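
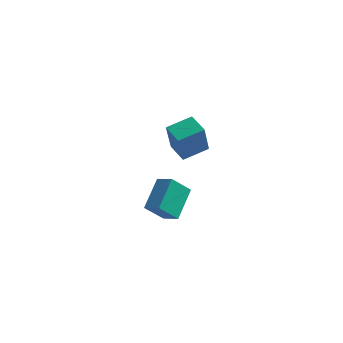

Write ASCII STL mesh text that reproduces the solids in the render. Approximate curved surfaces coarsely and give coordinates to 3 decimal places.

solid 
facet normal -0.766 0.590 0.255
outer loop
vertex -2.165 3.274 2.062
vertex -1.298 4.239 2.434
vertex -2.2 3.941 0.412
endloop
endfacet
facet normal -0.642 -0.715 -0.276
outer loop
vertex -1.342 3.281 0.126
vertex -2.165 3.274 2.062
vertex -2.2 3.941 0.412
endloop
endfacet
facet normal -0.766 0.590 0.255
outer loop
vertex -2.2 3.941 0.412
vertex -1.298 4.239 2.434
vertex -1.333 4.907 0.784
endloop
endfacet
facet normal -0.020 0.375 -0.927
outer loop
vertex -1.333 4.907 0.784
vertex -1.342 3.281 0.126
vertex -2.2 3.941 0.412
endloop
endfacet
facet normal 0.020 -0.375 0.927
outer loop
vertex -2.165 3.274 2.062
vertex -0.44 3.579 2.148
vertex -1.298 4.239 2.434
endloop
endfacet
facet normal -0.643 -0.715 -0.276
outer loop
vertex -1.307 2.613 1.776
vertex -2.165 3.274 2.062
vertex -1.342 3.281 0.126
endloop
endfacet
facet normal 0.020 -0.375 0.927
outer loop
vertex -1.307 2.613 1.776
vertex -0.44 3.579 2.148
vertex -2.165 3.274 2.062
endloop
endfacet
facet normal 0.642 0.715 0.276
outer loop
vertex -1.298 4.239 2.434
vertex -0.44 3.579 2.148
vertex -1.333 4.907 0.784
endloop
endfacet
facet normal -0.020 0.375 -0.927
outer loop
vertex -0.475 4.246 0.498
vertex -1.342 3.281 0.126
vertex -1.333 4.907 0.784
endloop
endfacet
facet normal 0.643 0.715 0.275
outer loop
vertex -1.333 4.907 0.784
vertex -0.44 3.579 2.148
vertex -0.475 4.246 0.498
endloop
endfacet
facet normal 0.766 -0.590 -0.255
outer loop
vertex -0.475 4.246 0.498
vertex -1.307 2.613 1.776
vertex -1.342 3.281 0.126
endloop
endfacet
facet normal 0.766 -0.590 -0.255
outer loop
vertex -0.44 3.579 2.148
vertex -1.307 2.613 1.776
vertex -0.475 4.246 0.498
endloop
endfacet
facet normal -0.482 -0.497 0.721
outer loop
vertex -0.156 -2.426 0.817
vertex -0.13 -1.043 1.787
vertex -0.927 -2.173 0.476
endloop
endfacet
facet normal -0.015 -0.819 -0.574
outer loop
vertex -0.31 -1.537 -0.447
vertex -0.156 -2.426 0.817
vertex -0.927 -2.173 0.476
endloop
endfacet
facet normal -0.483 -0.497 0.721
outer loop
vertex -0.927 -2.173 0.476
vertex -0.13 -1.043 1.787
vertex -0.901 -0.789 1.446
endloop
endfacet
facet normal -0.876 0.288 -0.387
outer loop
vertex -0.901 -0.789 1.446
vertex -0.31 -1.537 -0.447
vertex -0.927 -2.173 0.476
endloop
endfacet
facet normal 0.876 -0.288 0.387
outer loop
vertex -0.156 -2.426 0.817
vertex 0.487 -0.407 0.864
vertex -0.13 -1.043 1.787
endloop
endfacet
facet normal -0.016 -0.819 -0.574
outer loop
vertex 0.461 -1.791 -0.106
vertex -0.156 -2.426 0.817
vertex -0.31 -1.537 -0.447
endloop
endfacet
facet normal 0.876 -0.288 0.387
outer loop
vertex 0.461 -1.791 -0.106
vertex 0.487 -0.407 0.864
vertex -0.156 -2.426 0.817
endloop
endfacet
facet normal 0.016 0.818 0.574
outer loop
vertex -0.13 -1.043 1.787
vertex 0.487 -0.407 0.864
vertex -0.901 -0.789 1.446
endloop
endfacet
facet normal -0.876 0.288 -0.387
outer loop
vertex -0.284 -0.154 0.523
vertex -0.31 -1.537 -0.447
vertex -0.901 -0.789 1.446
endloop
endfacet
facet normal 0.015 0.819 0.574
outer loop
vertex -0.901 -0.789 1.446
vertex 0.487 -0.407 0.864
vertex -0.284 -0.154 0.523
endloop
endfacet
facet normal 0.483 0.497 -0.721
outer loop
vertex -0.284 -0.154 0.523
vertex 0.461 -1.791 -0.106
vertex -0.31 -1.537 -0.447
endloop
endfacet
facet normal 0.482 0.497 -0.722
outer loop
vertex 0.487 -0.407 0.864
vertex 0.461 -1.791 -0.106
vertex -0.284 -0.154 0.523
endloop
endfacet

endsolid


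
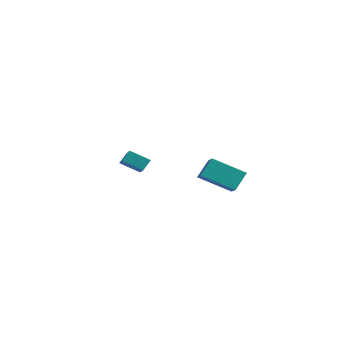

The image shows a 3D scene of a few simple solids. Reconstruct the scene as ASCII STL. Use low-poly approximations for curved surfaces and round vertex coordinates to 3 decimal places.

solid 
facet normal -0.735 0.521 -0.434
outer loop
vertex 2.575 2.188 -0.003
vertex 3.992 3.361 -0.993
vertex 2.57 1.333 -1.022
endloop
endfacet
facet normal -0.678 -0.561 0.474
outer loop
vertex 3.408 0.739 -0.527
vertex 2.575 2.188 -0.003
vertex 2.57 1.333 -1.022
endloop
endfacet
facet normal -0.735 0.521 -0.434
outer loop
vertex 2.57 1.333 -1.022
vertex 3.992 3.361 -0.993
vertex 3.988 2.506 -2.012
endloop
endfacet
facet normal -0.003 -0.643 -0.766
outer loop
vertex 3.988 2.506 -2.012
vertex 3.408 0.739 -0.527
vertex 2.57 1.333 -1.022
endloop
endfacet
facet normal 0.003 0.643 0.766
outer loop
vertex 2.575 2.188 -0.003
vertex 4.83 2.767 -0.498
vertex 3.992 3.361 -0.993
endloop
endfacet
facet normal -0.679 -0.561 0.474
outer loop
vertex 3.412 1.594 0.492
vertex 2.575 2.188 -0.003
vertex 3.408 0.739 -0.527
endloop
endfacet
facet normal 0.003 0.643 0.766
outer loop
vertex 3.412 1.594 0.492
vertex 4.83 2.767 -0.498
vertex 2.575 2.188 -0.003
endloop
endfacet
facet normal 0.678 0.562 -0.474
outer loop
vertex 3.992 3.361 -0.993
vertex 4.83 2.767 -0.498
vertex 3.988 2.506 -2.012
endloop
endfacet
facet normal -0.003 -0.643 -0.766
outer loop
vertex 4.825 1.912 -1.517
vertex 3.408 0.739 -0.527
vertex 3.988 2.506 -2.012
endloop
endfacet
facet normal 0.679 0.561 -0.474
outer loop
vertex 3.988 2.506 -2.012
vertex 4.83 2.767 -0.498
vertex 4.825 1.912 -1.517
endloop
endfacet
facet normal 0.735 -0.521 0.434
outer loop
vertex 4.825 1.912 -1.517
vertex 3.412 1.594 0.492
vertex 3.408 0.739 -0.527
endloop
endfacet
facet normal 0.735 -0.522 0.434
outer loop
vertex 4.83 2.767 -0.498
vertex 3.412 1.594 0.492
vertex 4.825 1.912 -1.517
endloop
endfacet
facet normal -0.714 0.564 -0.415
outer loop
vertex -4.26 2.632 -1.26
vertex -3.311 3.345 -1.924
vertex -4.308 2.102 -1.897
endloop
endfacet
facet normal -0.697 -0.524 0.489
outer loop
vertex -2.929 1.015 -1.096
vertex -4.26 2.632 -1.26
vertex -4.308 2.102 -1.897
endloop
endfacet
facet normal -0.714 0.564 -0.415
outer loop
vertex -4.308 2.102 -1.897
vertex -3.311 3.345 -1.924
vertex -3.359 2.815 -2.561
endloop
endfacet
facet normal -0.057 -0.638 -0.768
outer loop
vertex -3.359 2.815 -2.561
vertex -2.929 1.015 -1.096
vertex -4.308 2.102 -1.897
endloop
endfacet
facet normal 0.057 0.638 0.768
outer loop
vertex -4.26 2.632 -1.26
vertex -1.932 2.258 -1.123
vertex -3.311 3.345 -1.924
endloop
endfacet
facet normal -0.697 -0.524 0.489
outer loop
vertex -2.881 1.545 -0.459
vertex -4.26 2.632 -1.26
vertex -2.929 1.015 -1.096
endloop
endfacet
facet normal 0.057 0.638 0.768
outer loop
vertex -2.881 1.545 -0.459
vertex -1.932 2.258 -1.123
vertex -4.26 2.632 -1.26
endloop
endfacet
facet normal 0.697 0.524 -0.489
outer loop
vertex -3.311 3.345 -1.924
vertex -1.932 2.258 -1.123
vertex -3.359 2.815 -2.561
endloop
endfacet
facet normal -0.057 -0.638 -0.768
outer loop
vertex -1.98 1.728 -1.76
vertex -2.929 1.015 -1.096
vertex -3.359 2.815 -2.561
endloop
endfacet
facet normal 0.697 0.524 -0.489
outer loop
vertex -3.359 2.815 -2.561
vertex -1.932 2.258 -1.123
vertex -1.98 1.728 -1.76
endloop
endfacet
facet normal 0.714 -0.564 0.415
outer loop
vertex -1.98 1.728 -1.76
vertex -2.881 1.545 -0.459
vertex -2.929 1.015 -1.096
endloop
endfacet
facet normal 0.714 -0.564 0.415
outer loop
vertex -1.932 2.258 -1.123
vertex -2.881 1.545 -0.459
vertex -1.98 1.728 -1.76
endloop
endfacet

endsolid


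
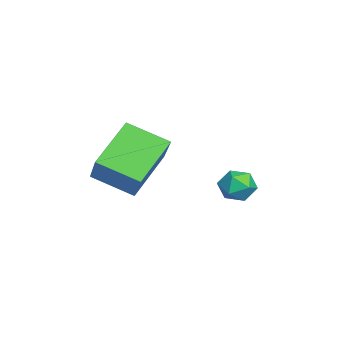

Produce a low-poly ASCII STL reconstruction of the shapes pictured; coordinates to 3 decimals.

solid 
facet normal -0.695 -0.148 -0.704
outer loop
vertex 1.779 -4.364 2.506
vertex 0.291 -3.369 3.766
vertex 2.198 -2.801 1.765
endloop
endfacet
facet normal 0.680 -0.455 -0.575
outer loop
vertex 3.469 -2.531 3.054
vertex 1.779 -4.364 2.506
vertex 2.198 -2.801 1.765
endloop
endfacet
facet normal -0.695 -0.147 -0.704
outer loop
vertex 2.198 -2.801 1.765
vertex 0.291 -3.369 3.766
vertex 0.709 -1.805 3.026
endloop
endfacet
facet normal 0.235 0.878 -0.416
outer loop
vertex 0.709 -1.805 3.026
vertex 3.469 -2.531 3.054
vertex 2.198 -2.801 1.765
endloop
endfacet
facet normal -0.235 -0.878 0.416
outer loop
vertex 1.779 -4.364 2.506
vertex 1.562 -3.099 5.055
vertex 0.291 -3.369 3.766
endloop
endfacet
facet normal 0.679 -0.454 -0.576
outer loop
vertex 3.051 -4.095 3.794
vertex 1.779 -4.364 2.506
vertex 3.469 -2.531 3.054
endloop
endfacet
facet normal -0.235 -0.878 0.416
outer loop
vertex 3.051 -4.095 3.794
vertex 1.562 -3.099 5.055
vertex 1.779 -4.364 2.506
endloop
endfacet
facet normal -0.680 0.454 0.576
outer loop
vertex 0.291 -3.369 3.766
vertex 1.562 -3.099 5.055
vertex 0.709 -1.805 3.026
endloop
endfacet
facet normal 0.235 0.878 -0.416
outer loop
vertex 1.981 -1.536 4.314
vertex 3.469 -2.531 3.054
vertex 0.709 -1.805 3.026
endloop
endfacet
facet normal -0.679 0.455 0.576
outer loop
vertex 0.709 -1.805 3.026
vertex 1.562 -3.099 5.055
vertex 1.981 -1.536 4.314
endloop
endfacet
facet normal 0.695 0.147 0.704
outer loop
vertex 1.981 -1.536 4.314
vertex 3.051 -4.095 3.794
vertex 3.469 -2.531 3.054
endloop
endfacet
facet normal 0.695 0.147 0.704
outer loop
vertex 1.562 -3.099 5.055
vertex 3.051 -4.095 3.794
vertex 1.981 -1.536 4.314
endloop
endfacet
facet normal -0.651 0.283 0.705
outer loop
vertex -2.282 1.163 0.6
vertex -2.015 0.571 1.084
vertex -1.669 1.303 1.11
endloop
endfacet
facet normal -0.448 0.840 0.308
outer loop
vertex -2.282 1.163 0.6
vertex -1.669 1.303 1.11
vertex -1.642 1.594 0.355
endloop
endfacet
facet normal -0.612 0.698 -0.371
outer loop
vertex -2.282 1.163 0.6
vertex -1.642 1.594 0.355
vertex -1.971 1.043 -0.138
endloop
endfacet
facet normal -0.917 0.053 -0.395
outer loop
vertex -2.282 1.163 0.6
vertex -1.971 1.043 -0.138
vertex -2.201 0.411 0.312
endloop
endfacet
facet normal -0.941 -0.204 0.269
outer loop
vertex -2.282 1.163 0.6
vertex -2.201 0.411 0.312
vertex -2.015 0.571 1.084
endloop
endfacet
facet normal 0.261 0.897 0.355
outer loop
vertex -1.642 1.594 0.355
vertex -1.669 1.303 1.11
vertex -0.979 1.269 0.688
endloop
endfacet
facet normal -0.067 -0.004 0.998
outer loop
vertex -1.669 1.303 1.11
vertex -2.015 0.571 1.084
vertex -1.209 0.637 1.138
endloop
endfacet
facet normal -0.535 -0.792 0.293
outer loop
vertex -2.015 0.571 1.084
vertex -2.201 0.411 0.312
vertex -1.538 0.086 0.645
endloop
endfacet
facet normal -0.497 -0.376 -0.782
outer loop
vertex -2.201 0.411 0.312
vertex -1.971 1.043 -0.138
vertex -1.511 0.377 -0.11
endloop
endfacet
facet normal -0.005 0.668 -0.744
outer loop
vertex -1.971 1.043 -0.138
vertex -1.642 1.594 0.355
vertex -1.165 1.109 -0.084
endloop
endfacet
facet normal 0.917 -0.053 0.395
outer loop
vertex -0.898 0.517 0.4
vertex -0.979 1.269 0.688
vertex -1.209 0.637 1.138
endloop
endfacet
facet normal 0.612 -0.698 0.371
outer loop
vertex -0.898 0.517 0.4
vertex -1.209 0.637 1.138
vertex -1.538 0.086 0.645
endloop
endfacet
facet normal 0.448 -0.840 -0.308
outer loop
vertex -0.898 0.517 0.4
vertex -1.538 0.086 0.645
vertex -1.511 0.377 -0.11
endloop
endfacet
facet normal 0.651 -0.283 -0.705
outer loop
vertex -0.898 0.517 0.4
vertex -1.511 0.377 -0.11
vertex -1.165 1.109 -0.084
endloop
endfacet
facet normal 0.941 0.204 -0.269
outer loop
vertex -0.898 0.517 0.4
vertex -1.165 1.109 -0.084
vertex -0.979 1.269 0.688
endloop
endfacet
facet normal 0.497 0.376 0.782
outer loop
vertex -1.209 0.637 1.138
vertex -0.979 1.269 0.688
vertex -1.669 1.303 1.11
endloop
endfacet
facet normal 0.005 -0.668 0.744
outer loop
vertex -1.538 0.086 0.645
vertex -1.209 0.637 1.138
vertex -2.015 0.571 1.084
endloop
endfacet
facet normal -0.261 -0.897 -0.355
outer loop
vertex -1.511 0.377 -0.11
vertex -1.538 0.086 0.645
vertex -2.201 0.411 0.312
endloop
endfacet
facet normal 0.067 0.004 -0.998
outer loop
vertex -1.165 1.109 -0.084
vertex -1.511 0.377 -0.11
vertex -1.971 1.043 -0.138
endloop
endfacet
facet normal 0.535 0.792 -0.293
outer loop
vertex -0.979 1.269 0.688
vertex -1.165 1.109 -0.084
vertex -1.642 1.594 0.355
endloop
endfacet

endsolid


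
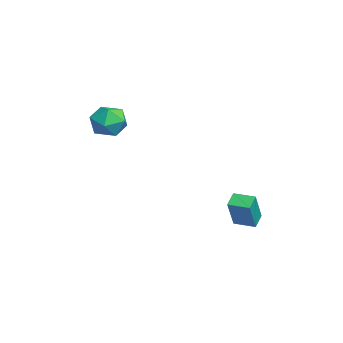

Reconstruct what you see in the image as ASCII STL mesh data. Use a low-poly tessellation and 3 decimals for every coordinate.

solid 
facet normal -0.197 0.150 0.969
outer loop
vertex -1.342 -2.472 3.819
vertex -1.649 -3.485 3.914
vertex -0.634 -3.22 4.079
endloop
endfacet
facet normal 0.333 0.575 0.747
outer loop
vertex -1.342 -2.472 3.819
vertex -0.634 -3.22 4.079
vertex -0.374 -2.463 3.381
endloop
endfacet
facet normal 0.086 0.974 0.209
outer loop
vertex -1.342 -2.472 3.819
vertex -0.374 -2.463 3.381
vertex -1.229 -2.26 2.785
endloop
endfacet
facet normal -0.597 0.796 0.098
outer loop
vertex -1.342 -2.472 3.819
vertex -1.229 -2.26 2.785
vertex -2.017 -2.891 3.114
endloop
endfacet
facet normal -0.771 0.287 0.568
outer loop
vertex -1.342 -2.472 3.819
vertex -2.017 -2.891 3.114
vertex -1.649 -3.485 3.914
endloop
endfacet
facet normal 0.855 0.161 0.493
outer loop
vertex -0.374 -2.463 3.381
vertex -0.634 -3.22 4.079
vertex -0.083 -3.469 3.206
endloop
endfacet
facet normal -0.001 -0.526 0.851
outer loop
vertex -0.634 -3.22 4.079
vertex -1.649 -3.485 3.914
vertex -0.871 -4.1 3.535
endloop
endfacet
facet normal -0.931 -0.304 0.202
outer loop
vertex -1.649 -3.485 3.914
vertex -2.017 -2.891 3.114
vertex -1.726 -3.897 2.939
endloop
endfacet
facet normal -0.648 0.519 -0.557
outer loop
vertex -2.017 -2.891 3.114
vertex -1.229 -2.26 2.785
vertex -1.466 -3.14 2.241
endloop
endfacet
facet normal 0.454 0.807 -0.377
outer loop
vertex -1.229 -2.26 2.785
vertex -0.374 -2.463 3.381
vertex -0.451 -2.875 2.406
endloop
endfacet
facet normal 0.597 -0.796 -0.098
outer loop
vertex -0.758 -3.888 2.501
vertex -0.083 -3.469 3.206
vertex -0.871 -4.1 3.535
endloop
endfacet
facet normal -0.086 -0.974 -0.209
outer loop
vertex -0.758 -3.888 2.501
vertex -0.871 -4.1 3.535
vertex -1.726 -3.897 2.939
endloop
endfacet
facet normal -0.333 -0.575 -0.747
outer loop
vertex -0.758 -3.888 2.501
vertex -1.726 -3.897 2.939
vertex -1.466 -3.14 2.241
endloop
endfacet
facet normal 0.197 -0.150 -0.969
outer loop
vertex -0.758 -3.888 2.501
vertex -1.466 -3.14 2.241
vertex -0.451 -2.875 2.406
endloop
endfacet
facet normal 0.771 -0.287 -0.568
outer loop
vertex -0.758 -3.888 2.501
vertex -0.451 -2.875 2.406
vertex -0.083 -3.469 3.206
endloop
endfacet
facet normal 0.648 -0.519 0.557
outer loop
vertex -0.871 -4.1 3.535
vertex -0.083 -3.469 3.206
vertex -0.634 -3.22 4.079
endloop
endfacet
facet normal -0.454 -0.807 0.377
outer loop
vertex -1.726 -3.897 2.939
vertex -0.871 -4.1 3.535
vertex -1.649 -3.485 3.914
endloop
endfacet
facet normal -0.855 -0.161 -0.493
outer loop
vertex -1.466 -3.14 2.241
vertex -1.726 -3.897 2.939
vertex -2.017 -2.891 3.114
endloop
endfacet
facet normal 0.001 0.526 -0.851
outer loop
vertex -0.451 -2.875 2.406
vertex -1.466 -3.14 2.241
vertex -1.229 -2.26 2.785
endloop
endfacet
facet normal 0.931 0.304 -0.202
outer loop
vertex -0.083 -3.469 3.206
vertex -0.451 -2.875 2.406
vertex -0.374 -2.463 3.381
endloop
endfacet
facet normal -0.455 0.229 -0.861
outer loop
vertex 0.815 2.946 -2.501
vertex 1.376 3.926 -2.536
vertex 1.458 2.562 -2.943
endloop
endfacet
facet normal -0.497 -0.867 0.031
outer loop
vertex 2.344 2.114 -1.264
vertex 0.815 2.946 -2.501
vertex 1.458 2.562 -2.943
endloop
endfacet
facet normal -0.454 0.230 -0.861
outer loop
vertex 1.458 2.562 -2.943
vertex 1.376 3.926 -2.536
vertex 2.02 3.541 -2.978
endloop
endfacet
facet normal 0.739 -0.442 -0.508
outer loop
vertex 2.02 3.541 -2.978
vertex 2.344 2.114 -1.264
vertex 1.458 2.562 -2.943
endloop
endfacet
facet normal -0.740 0.442 0.508
outer loop
vertex 0.815 2.946 -2.501
vertex 2.262 3.478 -0.857
vertex 1.376 3.926 -2.536
endloop
endfacet
facet normal -0.497 -0.867 0.031
outer loop
vertex 1.7 2.499 -0.822
vertex 0.815 2.946 -2.501
vertex 2.344 2.114 -1.264
endloop
endfacet
facet normal -0.739 0.443 0.508
outer loop
vertex 1.7 2.499 -0.822
vertex 2.262 3.478 -0.857
vertex 0.815 2.946 -2.501
endloop
endfacet
facet normal 0.497 0.867 -0.031
outer loop
vertex 1.376 3.926 -2.536
vertex 2.262 3.478 -0.857
vertex 2.02 3.541 -2.978
endloop
endfacet
facet normal 0.740 -0.442 -0.508
outer loop
vertex 2.905 3.094 -1.299
vertex 2.344 2.114 -1.264
vertex 2.02 3.541 -2.978
endloop
endfacet
facet normal 0.497 0.867 -0.031
outer loop
vertex 2.02 3.541 -2.978
vertex 2.262 3.478 -0.857
vertex 2.905 3.094 -1.299
endloop
endfacet
facet normal 0.454 -0.229 0.861
outer loop
vertex 2.905 3.094 -1.299
vertex 1.7 2.499 -0.822
vertex 2.344 2.114 -1.264
endloop
endfacet
facet normal 0.454 -0.230 0.861
outer loop
vertex 2.262 3.478 -0.857
vertex 1.7 2.499 -0.822
vertex 2.905 3.094 -1.299
endloop
endfacet

endsolid


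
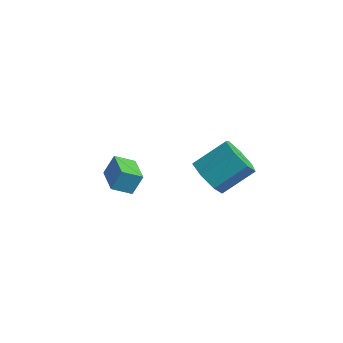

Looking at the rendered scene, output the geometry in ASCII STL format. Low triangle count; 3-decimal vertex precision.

solid 
facet normal -0.379 -0.737 -0.559
outer loop
vertex 2.084 1.663 1.696
vertex 1.235 2.209 1.551
vertex 2.087 2.197 0.99
endloop
endfacet
facet normal 0.925 -0.304 -0.226
outer loop
vertex 2.084 1.663 1.696
vertex 2.087 2.197 0.99
vertex 2.774 3.004 2.715
endloop
endfacet
facet normal 0.925 -0.304 -0.226
outer loop
vertex 2.774 3.004 2.715
vertex 2.087 2.197 0.99
vertex 2.777 3.538 2.009
endloop
endfacet
facet normal 0.379 0.737 0.559
outer loop
vertex 2.774 3.004 2.715
vertex 2.777 3.538 2.009
vertex 1.925 3.551 2.569
endloop
endfacet
facet normal -0.379 -0.737 -0.560
outer loop
vertex 2.087 2.197 0.99
vertex 1.235 2.209 1.551
vertex 1.449 2.74 0.707
endloop
endfacet
facet normal 0.580 0.283 -0.764
outer loop
vertex 2.087 2.197 0.99
vertex 1.449 2.74 0.707
vertex 2.777 3.538 2.009
endloop
endfacet
facet normal 0.580 0.282 -0.764
outer loop
vertex 2.777 3.538 2.009
vertex 1.449 2.74 0.707
vertex 2.138 4.082 1.725
endloop
endfacet
facet normal 0.379 0.737 0.559
outer loop
vertex 2.777 3.538 2.009
vertex 2.138 4.082 1.725
vertex 1.925 3.551 2.569
endloop
endfacet
facet normal -0.379 -0.737 -0.560
outer loop
vertex 1.449 2.74 0.707
vertex 1.235 2.209 1.551
vertex 0.65 2.884 1.059
endloop
endfacet
facet normal -0.202 0.656 -0.727
outer loop
vertex 1.449 2.74 0.707
vertex 0.65 2.884 1.059
vertex 2.138 4.082 1.725
endloop
endfacet
facet normal -0.203 0.656 -0.727
outer loop
vertex 2.138 4.082 1.725
vertex 0.65 2.884 1.059
vertex 1.339 4.225 2.077
endloop
endfacet
facet normal 0.378 0.737 0.559
outer loop
vertex 2.138 4.082 1.725
vertex 1.339 4.225 2.077
vertex 1.925 3.551 2.569
endloop
endfacet
facet normal -0.378 -0.737 -0.561
outer loop
vertex 0.65 2.884 1.059
vertex 1.235 2.209 1.551
vertex 0.291 2.519 1.781
endloop
endfacet
facet normal -0.832 0.536 -0.143
outer loop
vertex 0.65 2.884 1.059
vertex 0.291 2.519 1.781
vertex 1.339 4.225 2.077
endloop
endfacet
facet normal -0.832 0.536 -0.142
outer loop
vertex 1.339 4.225 2.077
vertex 0.291 2.519 1.781
vertex 0.981 3.861 2.8
endloop
endfacet
facet normal 0.379 0.738 0.559
outer loop
vertex 1.339 4.225 2.077
vertex 0.981 3.861 2.8
vertex 1.925 3.551 2.569
endloop
endfacet
facet normal -0.378 -0.737 -0.560
outer loop
vertex 0.291 2.519 1.781
vertex 1.235 2.209 1.551
vertex 0.644 1.921 2.33
endloop
endfacet
facet normal -0.835 0.012 0.550
outer loop
vertex 0.291 2.519 1.781
vertex 0.644 1.921 2.33
vertex 0.981 3.861 2.8
endloop
endfacet
facet normal -0.836 0.012 0.549
outer loop
vertex 0.981 3.861 2.8
vertex 0.644 1.921 2.33
vertex 1.333 3.263 3.349
endloop
endfacet
facet normal 0.379 0.737 0.560
outer loop
vertex 0.981 3.861 2.8
vertex 1.333 3.263 3.349
vertex 1.925 3.551 2.569
endloop
endfacet
facet normal -0.378 -0.738 -0.560
outer loop
vertex 0.644 1.921 2.33
vertex 1.235 2.209 1.551
vertex 1.442 1.54 2.293
endloop
endfacet
facet normal -0.210 -0.521 0.828
outer loop
vertex 0.644 1.921 2.33
vertex 1.442 1.54 2.293
vertex 1.333 3.263 3.349
endloop
endfacet
facet normal -0.209 -0.521 0.828
outer loop
vertex 1.333 3.263 3.349
vertex 1.442 1.54 2.293
vertex 2.131 2.882 3.311
endloop
endfacet
facet normal 0.379 0.737 0.560
outer loop
vertex 1.333 3.263 3.349
vertex 2.131 2.882 3.311
vertex 1.925 3.551 2.569
endloop
endfacet
facet normal -0.379 -0.737 -0.559
outer loop
vertex 1.442 1.54 2.293
vertex 1.235 2.209 1.551
vertex 2.084 1.663 1.696
endloop
endfacet
facet normal 0.575 -0.661 0.482
outer loop
vertex 1.442 1.54 2.293
vertex 2.084 1.663 1.696
vertex 2.131 2.882 3.311
endloop
endfacet
facet normal 0.573 -0.662 0.483
outer loop
vertex 2.131 2.882 3.311
vertex 2.084 1.663 1.696
vertex 2.774 3.004 2.715
endloop
endfacet
facet normal 0.379 0.737 0.560
outer loop
vertex 2.131 2.882 3.311
vertex 2.774 3.004 2.715
vertex 1.925 3.551 2.569
endloop
endfacet
facet normal -0.826 0.549 -0.129
outer loop
vertex -4.306 2.265 -0.321
vertex -3.725 3.018 -0.833
vertex -4.495 1.753 -1.288
endloop
endfacet
facet normal -0.538 -0.697 0.474
outer loop
vertex -3.215 0.902 -1.087
vertex -4.306 2.265 -0.321
vertex -4.495 1.753 -1.288
endloop
endfacet
facet normal -0.825 0.549 -0.130
outer loop
vertex -4.495 1.753 -1.288
vertex -3.725 3.018 -0.833
vertex -3.913 2.506 -1.8
endloop
endfacet
facet normal -0.170 -0.461 -0.871
outer loop
vertex -3.913 2.506 -1.8
vertex -3.215 0.902 -1.087
vertex -4.495 1.753 -1.288
endloop
endfacet
facet normal 0.170 0.461 0.871
outer loop
vertex -4.306 2.265 -0.321
vertex -2.445 2.167 -0.632
vertex -3.725 3.018 -0.833
endloop
endfacet
facet normal -0.538 -0.697 0.474
outer loop
vertex -3.027 1.414 -0.12
vertex -4.306 2.265 -0.321
vertex -3.215 0.902 -1.087
endloop
endfacet
facet normal 0.170 0.461 0.871
outer loop
vertex -3.027 1.414 -0.12
vertex -2.445 2.167 -0.632
vertex -4.306 2.265 -0.321
endloop
endfacet
facet normal 0.538 0.697 -0.474
outer loop
vertex -3.725 3.018 -0.833
vertex -2.445 2.167 -0.632
vertex -3.913 2.506 -1.8
endloop
endfacet
facet normal -0.170 -0.461 -0.871
outer loop
vertex -2.634 1.655 -1.599
vertex -3.215 0.902 -1.087
vertex -3.913 2.506 -1.8
endloop
endfacet
facet normal 0.538 0.697 -0.474
outer loop
vertex -3.913 2.506 -1.8
vertex -2.445 2.167 -0.632
vertex -2.634 1.655 -1.599
endloop
endfacet
facet normal 0.826 -0.549 0.130
outer loop
vertex -2.634 1.655 -1.599
vertex -3.027 1.414 -0.12
vertex -3.215 0.902 -1.087
endloop
endfacet
facet normal 0.825 -0.550 0.130
outer loop
vertex -2.445 2.167 -0.632
vertex -3.027 1.414 -0.12
vertex -2.634 1.655 -1.599
endloop
endfacet

endsolid


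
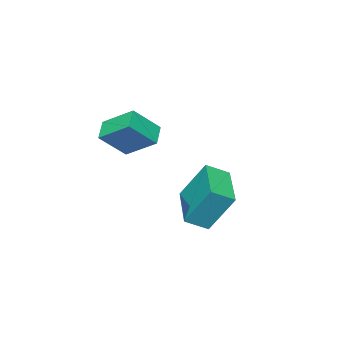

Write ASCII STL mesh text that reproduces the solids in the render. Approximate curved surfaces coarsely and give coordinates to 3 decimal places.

solid 
facet normal -0.688 0.555 -0.467
outer loop
vertex -0.268 2.969 -2.282
vertex 1.176 4.334 -2.786
vertex 0.056 2.042 -3.861
endloop
endfacet
facet normal -0.705 -0.665 0.246
outer loop
vertex 0.744 1.486 -3.394
vertex -0.268 2.969 -2.282
vertex 0.056 2.042 -3.861
endloop
endfacet
facet normal -0.688 0.555 -0.467
outer loop
vertex 0.056 2.042 -3.861
vertex 1.176 4.334 -2.786
vertex 1.5 3.407 -4.366
endloop
endfacet
facet normal 0.174 -0.498 -0.849
outer loop
vertex 1.5 3.407 -4.366
vertex 0.744 1.486 -3.394
vertex 0.056 2.042 -3.861
endloop
endfacet
facet normal -0.174 0.498 0.850
outer loop
vertex -0.268 2.969 -2.282
vertex 1.864 3.778 -2.319
vertex 1.176 4.334 -2.786
endloop
endfacet
facet normal -0.705 -0.665 0.246
outer loop
vertex 0.42 2.413 -1.814
vertex -0.268 2.969 -2.282
vertex 0.744 1.486 -3.394
endloop
endfacet
facet normal -0.175 0.499 0.849
outer loop
vertex 0.42 2.413 -1.814
vertex 1.864 3.778 -2.319
vertex -0.268 2.969 -2.282
endloop
endfacet
facet normal 0.705 0.665 -0.246
outer loop
vertex 1.176 4.334 -2.786
vertex 1.864 3.778 -2.319
vertex 1.5 3.407 -4.366
endloop
endfacet
facet normal 0.175 -0.498 -0.849
outer loop
vertex 2.188 2.851 -3.898
vertex 0.744 1.486 -3.394
vertex 1.5 3.407 -4.366
endloop
endfacet
facet normal 0.705 0.665 -0.246
outer loop
vertex 1.5 3.407 -4.366
vertex 1.864 3.778 -2.319
vertex 2.188 2.851 -3.898
endloop
endfacet
facet normal 0.688 -0.555 0.467
outer loop
vertex 2.188 2.851 -3.898
vertex 0.42 2.413 -1.814
vertex 0.744 1.486 -3.394
endloop
endfacet
facet normal 0.688 -0.555 0.467
outer loop
vertex 1.864 3.778 -2.319
vertex 0.42 2.413 -1.814
vertex 2.188 2.851 -3.898
endloop
endfacet
facet normal -0.654 0.326 -0.683
outer loop
vertex 2.667 0.791 -0.223
vertex 2.472 2.025 0.553
vertex 3.352 1.191 -0.688
endloop
endfacet
facet normal 0.132 -0.839 -0.527
outer loop
vertex 4.268 0.735 0.267
vertex 2.667 0.791 -0.223
vertex 3.352 1.191 -0.688
endloop
endfacet
facet normal -0.654 0.325 -0.683
outer loop
vertex 3.352 1.191 -0.688
vertex 2.472 2.025 0.553
vertex 3.157 2.425 0.087
endloop
endfacet
facet normal 0.744 0.435 -0.506
outer loop
vertex 3.157 2.425 0.087
vertex 4.268 0.735 0.267
vertex 3.352 1.191 -0.688
endloop
endfacet
facet normal -0.744 -0.436 0.506
outer loop
vertex 2.667 0.791 -0.223
vertex 3.388 1.569 1.508
vertex 2.472 2.025 0.553
endloop
endfacet
facet normal 0.132 -0.840 -0.527
outer loop
vertex 3.583 0.335 0.733
vertex 2.667 0.791 -0.223
vertex 4.268 0.735 0.267
endloop
endfacet
facet normal -0.745 -0.435 0.506
outer loop
vertex 3.583 0.335 0.733
vertex 3.388 1.569 1.508
vertex 2.667 0.791 -0.223
endloop
endfacet
facet normal -0.132 0.840 0.527
outer loop
vertex 2.472 2.025 0.553
vertex 3.388 1.569 1.508
vertex 3.157 2.425 0.087
endloop
endfacet
facet normal 0.745 0.436 -0.506
outer loop
vertex 4.073 1.969 1.043
vertex 4.268 0.735 0.267
vertex 3.157 2.425 0.087
endloop
endfacet
facet normal -0.132 0.839 0.527
outer loop
vertex 3.157 2.425 0.087
vertex 3.388 1.569 1.508
vertex 4.073 1.969 1.043
endloop
endfacet
facet normal 0.654 -0.326 0.682
outer loop
vertex 4.073 1.969 1.043
vertex 3.583 0.335 0.733
vertex 4.268 0.735 0.267
endloop
endfacet
facet normal 0.654 -0.326 0.683
outer loop
vertex 3.388 1.569 1.508
vertex 3.583 0.335 0.733
vertex 4.073 1.969 1.043
endloop
endfacet

endsolid


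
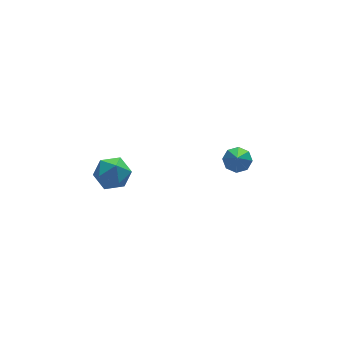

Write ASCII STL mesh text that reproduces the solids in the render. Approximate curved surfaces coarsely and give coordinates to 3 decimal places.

solid 
facet normal -0.527 0.836 0.154
outer loop
vertex -2.084 0.763 -3.311
vertex -2.888 0.273 -3.404
vertex -2.488 0.368 -2.552
endloop
endfacet
facet normal 0.098 0.860 0.500
outer loop
vertex -2.084 0.763 -3.311
vertex -2.488 0.368 -2.552
vertex -1.549 0.326 -2.664
endloop
endfacet
facet normal 0.619 0.785 0.019
outer loop
vertex -2.084 0.763 -3.311
vertex -1.549 0.326 -2.664
vertex -1.369 0.206 -3.585
endloop
endfacet
facet normal 0.317 0.714 -0.624
outer loop
vertex -2.084 0.763 -3.311
vertex -1.369 0.206 -3.585
vertex -2.197 0.173 -4.043
endloop
endfacet
facet normal -0.392 0.745 -0.540
outer loop
vertex -2.084 0.763 -3.311
vertex -2.197 0.173 -4.043
vertex -2.888 0.273 -3.404
endloop
endfacet
facet normal 0.126 0.303 0.945
outer loop
vertex -1.549 0.326 -2.664
vertex -2.488 0.368 -2.552
vertex -2.023 -0.433 -2.357
endloop
endfacet
facet normal -0.884 0.263 0.386
outer loop
vertex -2.488 0.368 -2.552
vertex -2.888 0.273 -3.404
vertex -2.851 -0.466 -2.815
endloop
endfacet
facet normal -0.665 0.117 -0.738
outer loop
vertex -2.888 0.273 -3.404
vertex -2.197 0.173 -4.043
vertex -2.671 -0.586 -3.736
endloop
endfacet
facet normal 0.481 0.066 -0.874
outer loop
vertex -2.197 0.173 -4.043
vertex -1.369 0.206 -3.585
vertex -1.732 -0.628 -3.848
endloop
endfacet
facet normal 0.969 0.181 0.166
outer loop
vertex -1.369 0.206 -3.585
vertex -1.549 0.326 -2.664
vertex -1.332 -0.533 -2.996
endloop
endfacet
facet normal -0.317 -0.714 0.624
outer loop
vertex -2.136 -1.023 -3.089
vertex -2.023 -0.433 -2.357
vertex -2.851 -0.466 -2.815
endloop
endfacet
facet normal -0.619 -0.785 -0.019
outer loop
vertex -2.136 -1.023 -3.089
vertex -2.851 -0.466 -2.815
vertex -2.671 -0.586 -3.736
endloop
endfacet
facet normal -0.098 -0.860 -0.500
outer loop
vertex -2.136 -1.023 -3.089
vertex -2.671 -0.586 -3.736
vertex -1.732 -0.628 -3.848
endloop
endfacet
facet normal 0.527 -0.836 -0.154
outer loop
vertex -2.136 -1.023 -3.089
vertex -1.732 -0.628 -3.848
vertex -1.332 -0.533 -2.996
endloop
endfacet
facet normal 0.392 -0.745 0.540
outer loop
vertex -2.136 -1.023 -3.089
vertex -1.332 -0.533 -2.996
vertex -2.023 -0.433 -2.357
endloop
endfacet
facet normal -0.481 -0.066 0.874
outer loop
vertex -2.851 -0.466 -2.815
vertex -2.023 -0.433 -2.357
vertex -2.488 0.368 -2.552
endloop
endfacet
facet normal -0.969 -0.181 -0.166
outer loop
vertex -2.671 -0.586 -3.736
vertex -2.851 -0.466 -2.815
vertex -2.888 0.273 -3.404
endloop
endfacet
facet normal -0.126 -0.303 -0.945
outer loop
vertex -1.732 -0.628 -3.848
vertex -2.671 -0.586 -3.736
vertex -2.197 0.173 -4.043
endloop
endfacet
facet normal 0.884 -0.263 -0.386
outer loop
vertex -1.332 -0.533 -2.996
vertex -1.732 -0.628 -3.848
vertex -1.369 0.206 -3.585
endloop
endfacet
facet normal 0.665 -0.117 0.738
outer loop
vertex -2.023 -0.433 -2.357
vertex -1.332 -0.533 -2.996
vertex -1.549 0.326 -2.664
endloop
endfacet
facet normal 0.281 0.600 -0.749
outer loop
vertex 4.712 0.155 -4.448
vertex 4.095 0.051 -4.763
vertex 4.343 0.513 -4.3
endloop
endfacet
facet normal 0.559 0.249 0.791
outer loop
vertex 4.712 0.155 -4.448
vertex 4.343 0.513 -4.3
vertex 3.485 -1.251 -3.137
endloop
endfacet
facet normal 0.280 0.600 -0.749
outer loop
vertex 4.343 0.513 -4.3
vertex 4.095 0.051 -4.763
vertex 3.828 0.601 -4.422
endloop
endfacet
facet normal -0.093 0.579 0.810
outer loop
vertex 4.343 0.513 -4.3
vertex 3.828 0.601 -4.422
vertex 3.485 -1.251 -3.137
endloop
endfacet
facet normal 0.280 0.600 -0.749
outer loop
vertex 3.828 0.601 -4.422
vertex 4.095 0.051 -4.763
vertex 3.47 0.366 -4.744
endloop
endfacet
facet normal -0.741 0.470 0.480
outer loop
vertex 3.828 0.601 -4.422
vertex 3.47 0.366 -4.744
vertex 3.485 -1.251 -3.137
endloop
endfacet
facet normal 0.280 0.601 -0.749
outer loop
vertex 3.47 0.366 -4.744
vertex 4.095 0.051 -4.763
vertex 3.478 -0.053 -5.077
endloop
endfacet
facet normal -1.000 -0.015 -0.005
outer loop
vertex 3.47 0.366 -4.744
vertex 3.478 -0.053 -5.077
vertex 3.485 -1.251 -3.137
endloop
endfacet
facet normal 0.280 0.599 -0.750
outer loop
vertex 3.478 -0.053 -5.077
vertex 4.095 0.051 -4.763
vertex 3.847 -0.412 -5.226
endloop
endfacet
facet normal -0.721 -0.591 -0.362
outer loop
vertex 3.478 -0.053 -5.077
vertex 3.847 -0.412 -5.226
vertex 3.485 -1.251 -3.137
endloop
endfacet
facet normal 0.281 0.599 -0.750
outer loop
vertex 3.847 -0.412 -5.226
vertex 4.095 0.051 -4.763
vertex 4.361 -0.5 -5.104
endloop
endfacet
facet normal -0.067 -0.922 -0.382
outer loop
vertex 3.847 -0.412 -5.226
vertex 4.361 -0.5 -5.104
vertex 3.485 -1.251 -3.137
endloop
endfacet
facet normal 0.282 0.600 -0.749
outer loop
vertex 4.361 -0.5 -5.104
vertex 4.095 0.051 -4.763
vertex 4.719 -0.265 -4.781
endloop
endfacet
facet normal 0.580 -0.813 -0.052
outer loop
vertex 4.361 -0.5 -5.104
vertex 4.719 -0.265 -4.781
vertex 3.485 -1.251 -3.137
endloop
endfacet
facet normal 0.282 0.599 -0.750
outer loop
vertex 4.719 -0.265 -4.781
vertex 4.095 0.051 -4.763
vertex 4.712 0.155 -4.448
endloop
endfacet
facet normal 0.839 -0.329 0.433
outer loop
vertex 4.719 -0.265 -4.781
vertex 4.712 0.155 -4.448
vertex 3.485 -1.251 -3.137
endloop
endfacet

endsolid


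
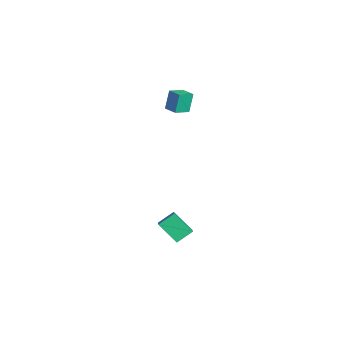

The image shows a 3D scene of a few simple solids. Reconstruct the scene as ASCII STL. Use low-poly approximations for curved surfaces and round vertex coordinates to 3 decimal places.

solid 
facet normal -0.903 -0.418 -0.096
outer loop
vertex -1.085 2.068 4.706
vertex -1.477 2.988 4.388
vertex -0.805 1.751 3.445
endloop
endfacet
facet normal 0.374 -0.876 0.303
outer loop
vertex 0.017 2.132 3.532
vertex -1.085 2.068 4.706
vertex -0.805 1.751 3.445
endloop
endfacet
facet normal -0.904 -0.418 -0.096
outer loop
vertex -0.805 1.751 3.445
vertex -1.477 2.988 4.388
vertex -1.197 2.672 3.127
endloop
endfacet
facet normal 0.211 -0.238 -0.948
outer loop
vertex -1.197 2.672 3.127
vertex 0.017 2.132 3.532
vertex -0.805 1.751 3.445
endloop
endfacet
facet normal -0.211 0.238 0.948
outer loop
vertex -1.085 2.068 4.706
vertex -0.655 3.369 4.475
vertex -1.477 2.988 4.388
endloop
endfacet
facet normal 0.373 -0.877 0.303
outer loop
vertex -0.263 2.448 4.793
vertex -1.085 2.068 4.706
vertex 0.017 2.132 3.532
endloop
endfacet
facet normal -0.210 0.238 0.948
outer loop
vertex -0.263 2.448 4.793
vertex -0.655 3.369 4.475
vertex -1.085 2.068 4.706
endloop
endfacet
facet normal -0.374 0.877 -0.303
outer loop
vertex -1.477 2.988 4.388
vertex -0.655 3.369 4.475
vertex -1.197 2.672 3.127
endloop
endfacet
facet normal 0.210 -0.238 -0.948
outer loop
vertex -0.375 3.052 3.214
vertex 0.017 2.132 3.532
vertex -1.197 2.672 3.127
endloop
endfacet
facet normal -0.373 0.877 -0.303
outer loop
vertex -1.197 2.672 3.127
vertex -0.655 3.369 4.475
vertex -0.375 3.052 3.214
endloop
endfacet
facet normal 0.903 0.418 0.096
outer loop
vertex -0.375 3.052 3.214
vertex -0.263 2.448 4.793
vertex 0.017 2.132 3.532
endloop
endfacet
facet normal 0.904 0.418 0.096
outer loop
vertex -0.655 3.369 4.475
vertex -0.263 2.448 4.793
vertex -0.375 3.052 3.214
endloop
endfacet
facet normal -0.516 -0.534 0.669
outer loop
vertex 3.923 0.204 -2.987
vertex 3.738 1.172 -2.357
vertex 2.896 0.414 -3.611
endloop
endfacet
facet normal 0.158 -0.828 -0.538
outer loop
vertex 3.722 1.268 -4.683
vertex 3.923 0.204 -2.987
vertex 2.896 0.414 -3.611
endloop
endfacet
facet normal -0.516 -0.534 0.669
outer loop
vertex 2.896 0.414 -3.611
vertex 3.738 1.172 -2.357
vertex 2.711 1.383 -2.981
endloop
endfacet
facet normal -0.842 0.172 -0.512
outer loop
vertex 2.711 1.383 -2.981
vertex 3.722 1.268 -4.683
vertex 2.896 0.414 -3.611
endloop
endfacet
facet normal 0.842 -0.172 0.512
outer loop
vertex 3.923 0.204 -2.987
vertex 4.564 2.026 -3.429
vertex 3.738 1.172 -2.357
endloop
endfacet
facet normal 0.157 -0.828 -0.538
outer loop
vertex 4.749 1.057 -4.059
vertex 3.923 0.204 -2.987
vertex 3.722 1.268 -4.683
endloop
endfacet
facet normal 0.842 -0.172 0.512
outer loop
vertex 4.749 1.057 -4.059
vertex 4.564 2.026 -3.429
vertex 3.923 0.204 -2.987
endloop
endfacet
facet normal -0.157 0.828 0.538
outer loop
vertex 3.738 1.172 -2.357
vertex 4.564 2.026 -3.429
vertex 2.711 1.383 -2.981
endloop
endfacet
facet normal -0.842 0.172 -0.512
outer loop
vertex 3.537 2.236 -4.053
vertex 3.722 1.268 -4.683
vertex 2.711 1.383 -2.981
endloop
endfacet
facet normal -0.157 0.828 0.538
outer loop
vertex 2.711 1.383 -2.981
vertex 4.564 2.026 -3.429
vertex 3.537 2.236 -4.053
endloop
endfacet
facet normal 0.516 0.534 -0.669
outer loop
vertex 3.537 2.236 -4.053
vertex 4.749 1.057 -4.059
vertex 3.722 1.268 -4.683
endloop
endfacet
facet normal 0.516 0.534 -0.670
outer loop
vertex 4.564 2.026 -3.429
vertex 4.749 1.057 -4.059
vertex 3.537 2.236 -4.053
endloop
endfacet

endsolid


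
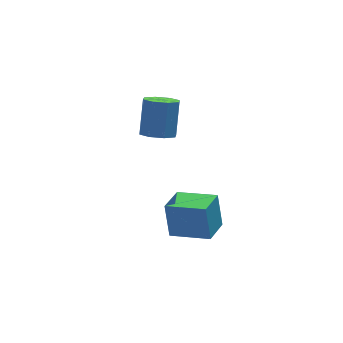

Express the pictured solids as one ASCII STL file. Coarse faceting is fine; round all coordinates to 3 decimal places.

solid 
facet normal -0.284 -0.506 -0.814
outer loop
vertex 3.36 1.128 0.092
vertex 2.805 1.684 -0.06
vertex 3.572 1.58 -0.263
endloop
endfacet
facet normal 0.894 -0.447 -0.035
outer loop
vertex 3.36 1.128 0.092
vertex 3.572 1.58 -0.263
vertex 3.85 2.0 1.492
endloop
endfacet
facet normal 0.894 -0.447 -0.035
outer loop
vertex 3.85 2.0 1.492
vertex 3.572 1.58 -0.263
vertex 4.062 2.452 1.136
endloop
endfacet
facet normal 0.285 0.507 0.813
outer loop
vertex 3.85 2.0 1.492
vertex 4.062 2.452 1.136
vertex 3.295 2.556 1.34
endloop
endfacet
facet normal -0.284 -0.507 -0.814
outer loop
vertex 3.572 1.58 -0.263
vertex 2.805 1.684 -0.06
vertex 3.334 2.092 -0.499
endloop
endfacet
facet normal 0.876 0.206 -0.436
outer loop
vertex 3.572 1.58 -0.263
vertex 3.334 2.092 -0.499
vertex 4.062 2.452 1.136
endloop
endfacet
facet normal 0.876 0.206 -0.436
outer loop
vertex 4.062 2.452 1.136
vertex 3.334 2.092 -0.499
vertex 3.824 2.964 0.9
endloop
endfacet
facet normal 0.285 0.507 0.813
outer loop
vertex 4.062 2.452 1.136
vertex 3.824 2.964 0.9
vertex 3.295 2.556 1.34
endloop
endfacet
facet normal -0.285 -0.506 -0.814
outer loop
vertex 3.334 2.092 -0.499
vertex 2.805 1.684 -0.06
vertex 2.787 2.366 -0.478
endloop
endfacet
facet normal 0.347 0.737 -0.581
outer loop
vertex 3.334 2.092 -0.499
vertex 2.787 2.366 -0.478
vertex 3.824 2.964 0.9
endloop
endfacet
facet normal 0.347 0.737 -0.581
outer loop
vertex 3.824 2.964 0.9
vertex 2.787 2.366 -0.478
vertex 3.277 3.238 0.921
endloop
endfacet
facet normal 0.285 0.507 0.813
outer loop
vertex 3.824 2.964 0.9
vertex 3.277 3.238 0.921
vertex 3.295 2.556 1.34
endloop
endfacet
facet normal -0.284 -0.506 -0.814
outer loop
vertex 2.787 2.366 -0.478
vertex 2.805 1.684 -0.06
vertex 2.25 2.24 -0.212
endloop
endfacet
facet normal -0.388 0.837 -0.386
outer loop
vertex 2.787 2.366 -0.478
vertex 2.25 2.24 -0.212
vertex 3.277 3.238 0.921
endloop
endfacet
facet normal -0.388 0.837 -0.386
outer loop
vertex 3.277 3.238 0.921
vertex 2.25 2.24 -0.212
vertex 2.74 3.112 1.188
endloop
endfacet
facet normal 0.285 0.507 0.813
outer loop
vertex 3.277 3.238 0.921
vertex 2.74 3.112 1.188
vertex 3.295 2.556 1.34
endloop
endfacet
facet normal -0.285 -0.507 -0.813
outer loop
vertex 2.25 2.24 -0.212
vertex 2.805 1.684 -0.06
vertex 2.038 1.788 0.144
endloop
endfacet
facet normal -0.894 0.447 0.035
outer loop
vertex 2.25 2.24 -0.212
vertex 2.038 1.788 0.144
vertex 2.74 3.112 1.188
endloop
endfacet
facet normal -0.894 0.447 0.035
outer loop
vertex 2.74 3.112 1.188
vertex 2.038 1.788 0.144
vertex 2.528 2.66 1.543
endloop
endfacet
facet normal 0.284 0.506 0.814
outer loop
vertex 2.74 3.112 1.188
vertex 2.528 2.66 1.543
vertex 3.295 2.556 1.34
endloop
endfacet
facet normal -0.285 -0.507 -0.813
outer loop
vertex 2.038 1.788 0.144
vertex 2.805 1.684 -0.06
vertex 2.276 1.276 0.38
endloop
endfacet
facet normal -0.876 -0.206 0.436
outer loop
vertex 2.038 1.788 0.144
vertex 2.276 1.276 0.38
vertex 2.528 2.66 1.543
endloop
endfacet
facet normal -0.876 -0.206 0.436
outer loop
vertex 2.528 2.66 1.543
vertex 2.276 1.276 0.38
vertex 2.766 2.148 1.779
endloop
endfacet
facet normal 0.284 0.507 0.814
outer loop
vertex 2.528 2.66 1.543
vertex 2.766 2.148 1.779
vertex 3.295 2.556 1.34
endloop
endfacet
facet normal -0.285 -0.507 -0.813
outer loop
vertex 2.276 1.276 0.38
vertex 2.805 1.684 -0.06
vertex 2.823 1.002 0.359
endloop
endfacet
facet normal -0.347 -0.737 0.581
outer loop
vertex 2.276 1.276 0.38
vertex 2.823 1.002 0.359
vertex 2.766 2.148 1.779
endloop
endfacet
facet normal -0.347 -0.737 0.581
outer loop
vertex 2.766 2.148 1.779
vertex 2.823 1.002 0.359
vertex 3.313 1.874 1.758
endloop
endfacet
facet normal 0.285 0.506 0.814
outer loop
vertex 2.766 2.148 1.779
vertex 3.313 1.874 1.758
vertex 3.295 2.556 1.34
endloop
endfacet
facet normal -0.285 -0.507 -0.813
outer loop
vertex 2.823 1.002 0.359
vertex 2.805 1.684 -0.06
vertex 3.36 1.128 0.092
endloop
endfacet
facet normal 0.388 -0.837 0.386
outer loop
vertex 2.823 1.002 0.359
vertex 3.36 1.128 0.092
vertex 3.313 1.874 1.758
endloop
endfacet
facet normal 0.388 -0.837 0.386
outer loop
vertex 3.313 1.874 1.758
vertex 3.36 1.128 0.092
vertex 3.85 2.0 1.492
endloop
endfacet
facet normal 0.284 0.506 0.814
outer loop
vertex 3.313 1.874 1.758
vertex 3.85 2.0 1.492
vertex 3.295 2.556 1.34
endloop
endfacet
facet normal -0.744 0.626 -0.233
outer loop
vertex 1.739 -1.913 -0.977
vertex 2.628 -0.987 -1.325
vertex 1.736 -2.464 -2.447
endloop
endfacet
facet normal -0.669 -0.696 0.262
outer loop
vertex 3.052 -3.573 -2.035
vertex 1.739 -1.913 -0.977
vertex 1.736 -2.464 -2.447
endloop
endfacet
facet normal -0.744 0.626 -0.232
outer loop
vertex 1.736 -2.464 -2.447
vertex 2.628 -0.987 -1.325
vertex 2.624 -1.538 -2.796
endloop
endfacet
facet normal -0.002 -0.351 -0.936
outer loop
vertex 2.624 -1.538 -2.796
vertex 3.052 -3.573 -2.035
vertex 1.736 -2.464 -2.447
endloop
endfacet
facet normal 0.002 0.350 0.937
outer loop
vertex 1.739 -1.913 -0.977
vertex 3.944 -2.096 -0.913
vertex 2.628 -0.987 -1.325
endloop
endfacet
facet normal -0.668 -0.696 0.263
outer loop
vertex 3.056 -3.022 -0.564
vertex 1.739 -1.913 -0.977
vertex 3.052 -3.573 -2.035
endloop
endfacet
facet normal 0.002 0.351 0.936
outer loop
vertex 3.056 -3.022 -0.564
vertex 3.944 -2.096 -0.913
vertex 1.739 -1.913 -0.977
endloop
endfacet
facet normal 0.669 0.696 -0.262
outer loop
vertex 2.628 -0.987 -1.325
vertex 3.944 -2.096 -0.913
vertex 2.624 -1.538 -2.796
endloop
endfacet
facet normal -0.001 -0.351 -0.937
outer loop
vertex 3.941 -2.647 -2.383
vertex 3.052 -3.573 -2.035
vertex 2.624 -1.538 -2.796
endloop
endfacet
facet normal 0.668 0.696 -0.262
outer loop
vertex 2.624 -1.538 -2.796
vertex 3.944 -2.096 -0.913
vertex 3.941 -2.647 -2.383
endloop
endfacet
facet normal 0.744 -0.627 0.233
outer loop
vertex 3.941 -2.647 -2.383
vertex 3.056 -3.022 -0.564
vertex 3.052 -3.573 -2.035
endloop
endfacet
facet normal 0.744 -0.626 0.233
outer loop
vertex 3.944 -2.096 -0.913
vertex 3.056 -3.022 -0.564
vertex 3.941 -2.647 -2.383
endloop
endfacet

endsolid


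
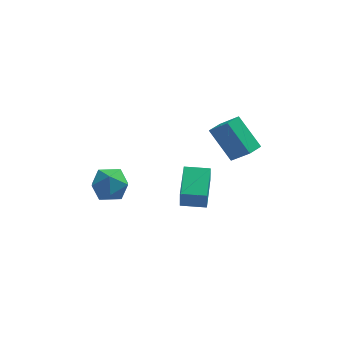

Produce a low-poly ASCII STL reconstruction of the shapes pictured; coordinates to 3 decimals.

solid 
facet normal -0.630 -0.772 0.087
outer loop
vertex 3.857 0.814 1.55
vertex 2.79 1.852 3.032
vertex 2.97 1.418 0.488
endloop
endfacet
facet normal 0.508 -0.494 -0.705
outer loop
vertex 3.55 2.128 0.408
vertex 3.857 0.814 1.55
vertex 2.97 1.418 0.488
endloop
endfacet
facet normal -0.630 -0.772 0.087
outer loop
vertex 2.97 1.418 0.488
vertex 2.79 1.852 3.032
vertex 1.903 2.456 1.97
endloop
endfacet
facet normal -0.587 0.401 -0.703
outer loop
vertex 1.903 2.456 1.97
vertex 3.55 2.128 0.408
vertex 2.97 1.418 0.488
endloop
endfacet
facet normal 0.587 -0.401 0.703
outer loop
vertex 3.857 0.814 1.55
vertex 3.37 2.562 2.952
vertex 2.79 1.852 3.032
endloop
endfacet
facet normal 0.508 -0.494 -0.705
outer loop
vertex 4.437 1.524 1.47
vertex 3.857 0.814 1.55
vertex 3.55 2.128 0.408
endloop
endfacet
facet normal 0.587 -0.401 0.703
outer loop
vertex 4.437 1.524 1.47
vertex 3.37 2.562 2.952
vertex 3.857 0.814 1.55
endloop
endfacet
facet normal -0.508 0.494 0.705
outer loop
vertex 2.79 1.852 3.032
vertex 3.37 2.562 2.952
vertex 1.903 2.456 1.97
endloop
endfacet
facet normal -0.587 0.401 -0.703
outer loop
vertex 2.483 3.166 1.89
vertex 3.55 2.128 0.408
vertex 1.903 2.456 1.97
endloop
endfacet
facet normal -0.508 0.494 0.705
outer loop
vertex 1.903 2.456 1.97
vertex 3.37 2.562 2.952
vertex 2.483 3.166 1.89
endloop
endfacet
facet normal 0.630 0.772 -0.087
outer loop
vertex 2.483 3.166 1.89
vertex 4.437 1.524 1.47
vertex 3.55 2.128 0.408
endloop
endfacet
facet normal 0.630 0.772 -0.087
outer loop
vertex 3.37 2.562 2.952
vertex 4.437 1.524 1.47
vertex 2.483 3.166 1.89
endloop
endfacet
facet normal -0.993 0.115 0.025
outer loop
vertex 0.458 1.8 -2.464
vertex 0.698 3.769 -1.987
vertex 0.462 2.089 -3.659
endloop
endfacet
facet normal -0.118 -0.965 -0.234
outer loop
vertex 1.822 1.931 -3.693
vertex 0.458 1.8 -2.464
vertex 0.462 2.089 -3.659
endloop
endfacet
facet normal -0.993 0.114 0.025
outer loop
vertex 0.462 2.089 -3.659
vertex 0.698 3.769 -1.987
vertex 0.701 4.058 -3.182
endloop
endfacet
facet normal 0.003 0.235 -0.972
outer loop
vertex 0.701 4.058 -3.182
vertex 1.822 1.931 -3.693
vertex 0.462 2.089 -3.659
endloop
endfacet
facet normal -0.003 -0.235 0.972
outer loop
vertex 0.458 1.8 -2.464
vertex 2.058 3.611 -2.021
vertex 0.698 3.769 -1.987
endloop
endfacet
facet normal -0.118 -0.965 -0.234
outer loop
vertex 1.819 1.642 -2.498
vertex 0.458 1.8 -2.464
vertex 1.822 1.931 -3.693
endloop
endfacet
facet normal -0.003 -0.235 0.972
outer loop
vertex 1.819 1.642 -2.498
vertex 2.058 3.611 -2.021
vertex 0.458 1.8 -2.464
endloop
endfacet
facet normal 0.118 0.965 0.234
outer loop
vertex 0.698 3.769 -1.987
vertex 2.058 3.611 -2.021
vertex 0.701 4.058 -3.182
endloop
endfacet
facet normal 0.003 0.235 -0.972
outer loop
vertex 2.062 3.9 -3.216
vertex 1.822 1.931 -3.693
vertex 0.701 4.058 -3.182
endloop
endfacet
facet normal 0.118 0.965 0.234
outer loop
vertex 0.701 4.058 -3.182
vertex 2.058 3.611 -2.021
vertex 2.062 3.9 -3.216
endloop
endfacet
facet normal 0.993 -0.115 -0.025
outer loop
vertex 2.062 3.9 -3.216
vertex 1.819 1.642 -2.498
vertex 1.822 1.931 -3.693
endloop
endfacet
facet normal 0.993 -0.115 -0.024
outer loop
vertex 2.058 3.611 -2.021
vertex 1.819 1.642 -2.498
vertex 2.062 3.9 -3.216
endloop
endfacet
facet normal -0.941 0.183 0.285
outer loop
vertex -3.906 1.066 -0.945
vertex -3.883 0.182 -0.302
vertex -3.575 1.154 0.093
endloop
endfacet
facet normal -0.601 0.789 0.125
outer loop
vertex -3.906 1.066 -0.945
vertex -3.575 1.154 0.093
vertex -3.04 1.687 -0.698
endloop
endfacet
facet normal -0.377 0.745 -0.551
outer loop
vertex -3.906 1.066 -0.945
vertex -3.04 1.687 -0.698
vertex -3.018 1.044 -1.582
endloop
endfacet
facet normal -0.577 0.111 -0.809
outer loop
vertex -3.906 1.066 -0.945
vertex -3.018 1.044 -1.582
vertex -3.538 0.114 -1.338
endloop
endfacet
facet normal -0.926 -0.237 -0.293
outer loop
vertex -3.906 1.066 -0.945
vertex -3.538 0.114 -1.338
vertex -3.883 0.182 -0.302
endloop
endfacet
facet normal -0.027 0.837 0.546
outer loop
vertex -3.04 1.687 -0.698
vertex -3.575 1.154 0.093
vertex -2.482 1.186 0.098
endloop
endfacet
facet normal -0.576 -0.144 0.805
outer loop
vertex -3.575 1.154 0.093
vertex -3.883 0.182 -0.302
vertex -3.002 0.256 0.342
endloop
endfacet
facet normal -0.553 -0.823 -0.130
outer loop
vertex -3.883 0.182 -0.302
vertex -3.538 0.114 -1.338
vertex -2.98 -0.387 -0.542
endloop
endfacet
facet normal 0.012 -0.260 -0.966
outer loop
vertex -3.538 0.114 -1.338
vertex -3.018 1.044 -1.582
vertex -2.445 0.146 -1.333
endloop
endfacet
facet normal 0.337 0.765 -0.548
outer loop
vertex -3.018 1.044 -1.582
vertex -3.04 1.687 -0.698
vertex -2.137 1.118 -0.938
endloop
endfacet
facet normal 0.577 -0.111 0.809
outer loop
vertex -2.114 0.234 -0.295
vertex -2.482 1.186 0.098
vertex -3.002 0.256 0.342
endloop
endfacet
facet normal 0.377 -0.745 0.551
outer loop
vertex -2.114 0.234 -0.295
vertex -3.002 0.256 0.342
vertex -2.98 -0.387 -0.542
endloop
endfacet
facet normal 0.601 -0.789 -0.125
outer loop
vertex -2.114 0.234 -0.295
vertex -2.98 -0.387 -0.542
vertex -2.445 0.146 -1.333
endloop
endfacet
facet normal 0.941 -0.183 -0.285
outer loop
vertex -2.114 0.234 -0.295
vertex -2.445 0.146 -1.333
vertex -2.137 1.118 -0.938
endloop
endfacet
facet normal 0.926 0.237 0.293
outer loop
vertex -2.114 0.234 -0.295
vertex -2.137 1.118 -0.938
vertex -2.482 1.186 0.098
endloop
endfacet
facet normal -0.012 0.260 0.966
outer loop
vertex -3.002 0.256 0.342
vertex -2.482 1.186 0.098
vertex -3.575 1.154 0.093
endloop
endfacet
facet normal -0.337 -0.765 0.548
outer loop
vertex -2.98 -0.387 -0.542
vertex -3.002 0.256 0.342
vertex -3.883 0.182 -0.302
endloop
endfacet
facet normal 0.027 -0.837 -0.546
outer loop
vertex -2.445 0.146 -1.333
vertex -2.98 -0.387 -0.542
vertex -3.538 0.114 -1.338
endloop
endfacet
facet normal 0.576 0.144 -0.805
outer loop
vertex -2.137 1.118 -0.938
vertex -2.445 0.146 -1.333
vertex -3.018 1.044 -1.582
endloop
endfacet
facet normal 0.553 0.823 0.130
outer loop
vertex -2.482 1.186 0.098
vertex -2.137 1.118 -0.938
vertex -3.04 1.687 -0.698
endloop
endfacet

endsolid


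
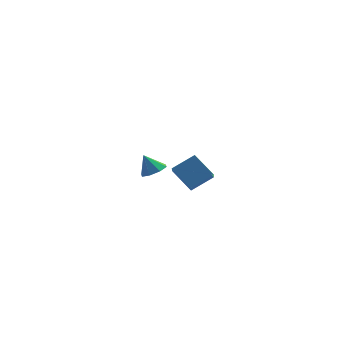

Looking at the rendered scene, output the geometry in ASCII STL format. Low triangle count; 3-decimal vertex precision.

solid 
facet normal -0.744 -0.421 -0.519
outer loop
vertex 1.56 -3.716 4.177
vertex 1.406 -2.606 3.498
vertex 2.494 -4.177 3.212
endloop
endfacet
facet normal 0.117 -0.847 0.518
outer loop
vertex 3.454 -3.634 3.882
vertex 1.56 -3.716 4.177
vertex 2.494 -4.177 3.212
endloop
endfacet
facet normal -0.744 -0.420 -0.520
outer loop
vertex 2.494 -4.177 3.212
vertex 1.406 -2.606 3.498
vertex 2.341 -3.067 2.533
endloop
endfacet
facet normal 0.658 -0.325 -0.679
outer loop
vertex 2.341 -3.067 2.533
vertex 3.454 -3.634 3.882
vertex 2.494 -4.177 3.212
endloop
endfacet
facet normal -0.658 0.324 0.680
outer loop
vertex 1.56 -3.716 4.177
vertex 2.366 -2.063 4.168
vertex 1.406 -2.606 3.498
endloop
endfacet
facet normal 0.117 -0.847 0.518
outer loop
vertex 2.519 -3.173 4.847
vertex 1.56 -3.716 4.177
vertex 3.454 -3.634 3.882
endloop
endfacet
facet normal -0.658 0.325 0.679
outer loop
vertex 2.519 -3.173 4.847
vertex 2.366 -2.063 4.168
vertex 1.56 -3.716 4.177
endloop
endfacet
facet normal -0.117 0.847 -0.518
outer loop
vertex 1.406 -2.606 3.498
vertex 2.366 -2.063 4.168
vertex 2.341 -3.067 2.533
endloop
endfacet
facet normal 0.658 -0.324 -0.679
outer loop
vertex 3.3 -2.524 3.203
vertex 3.454 -3.634 3.882
vertex 2.341 -3.067 2.533
endloop
endfacet
facet normal -0.117 0.847 -0.518
outer loop
vertex 2.341 -3.067 2.533
vertex 2.366 -2.063 4.168
vertex 3.3 -2.524 3.203
endloop
endfacet
facet normal 0.744 0.421 0.519
outer loop
vertex 3.3 -2.524 3.203
vertex 2.519 -3.173 4.847
vertex 3.454 -3.634 3.882
endloop
endfacet
facet normal 0.744 0.420 0.519
outer loop
vertex 2.366 -2.063 4.168
vertex 2.519 -3.173 4.847
vertex 3.3 -2.524 3.203
endloop
endfacet
facet normal 0.468 -0.053 -0.882
outer loop
vertex 0.234 2.909 1.185
vertex -0.406 2.98 0.841
vertex 0.104 3.443 1.084
endloop
endfacet
facet normal 0.493 0.276 0.825
outer loop
vertex 0.234 2.909 1.185
vertex 0.104 3.443 1.084
vertex -0.934 3.04 1.839
endloop
endfacet
facet normal 0.469 -0.054 -0.882
outer loop
vertex 0.104 3.443 1.084
vertex -0.406 2.98 0.841
vertex -0.325 3.705 0.84
endloop
endfacet
facet normal 0.135 0.785 0.605
outer loop
vertex 0.104 3.443 1.084
vertex -0.325 3.705 0.84
vertex -0.934 3.04 1.839
endloop
endfacet
facet normal 0.467 -0.053 -0.883
outer loop
vertex -0.325 3.705 0.84
vertex -0.406 2.98 0.841
vertex -0.801 3.543 0.598
endloop
endfacet
facet normal -0.439 0.848 0.297
outer loop
vertex -0.325 3.705 0.84
vertex -0.801 3.543 0.598
vertex -0.934 3.04 1.839
endloop
endfacet
facet normal 0.467 -0.053 -0.883
outer loop
vertex -0.801 3.543 0.598
vertex -0.406 2.98 0.841
vertex -1.046 3.05 0.498
endloop
endfacet
facet normal -0.899 0.431 0.078
outer loop
vertex -0.801 3.543 0.598
vertex -1.046 3.05 0.498
vertex -0.934 3.04 1.839
endloop
endfacet
facet normal 0.467 -0.053 -0.883
outer loop
vertex -1.046 3.05 0.498
vertex -0.406 2.98 0.841
vertex -0.916 2.517 0.599
endloop
endfacet
facet normal -0.972 -0.222 0.080
outer loop
vertex -1.046 3.05 0.498
vertex -0.916 2.517 0.599
vertex -0.934 3.04 1.839
endloop
endfacet
facet normal 0.468 -0.055 -0.882
outer loop
vertex -0.916 2.517 0.599
vertex -0.406 2.98 0.841
vertex -0.487 2.254 0.843
endloop
endfacet
facet normal -0.616 -0.729 0.298
outer loop
vertex -0.916 2.517 0.599
vertex -0.487 2.254 0.843
vertex -0.934 3.04 1.839
endloop
endfacet
facet normal 0.467 -0.054 -0.883
outer loop
vertex -0.487 2.254 0.843
vertex -0.406 2.98 0.841
vertex -0.01 2.417 1.085
endloop
endfacet
facet normal -0.038 -0.793 0.609
outer loop
vertex -0.487 2.254 0.843
vertex -0.01 2.417 1.085
vertex -0.934 3.04 1.839
endloop
endfacet
facet normal 0.468 -0.053 -0.882
outer loop
vertex -0.01 2.417 1.085
vertex -0.406 2.98 0.841
vertex 0.234 2.909 1.185
endloop
endfacet
facet normal 0.420 -0.376 0.826
outer loop
vertex -0.01 2.417 1.085
vertex 0.234 2.909 1.185
vertex -0.934 3.04 1.839
endloop
endfacet

endsolid


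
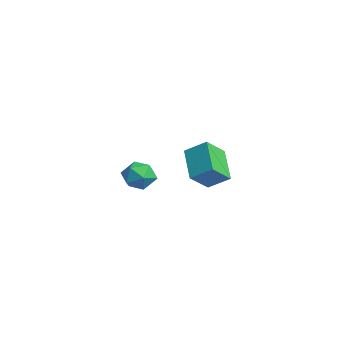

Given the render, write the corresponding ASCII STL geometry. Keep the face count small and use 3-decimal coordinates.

solid 
facet normal 0.111 0.911 0.397
outer loop
vertex -2.984 -0.783 -1.721
vertex -3.76 -0.817 -1.426
vertex -3.127 -1.095 -0.965
endloop
endfacet
facet normal 0.736 0.566 0.373
outer loop
vertex -2.984 -0.783 -1.721
vertex -3.127 -1.095 -0.965
vertex -2.584 -1.467 -1.472
endloop
endfacet
facet normal 0.866 0.395 -0.307
outer loop
vertex -2.984 -0.783 -1.721
vertex -2.584 -1.467 -1.472
vertex -2.881 -1.418 -2.246
endloop
endfacet
facet normal 0.324 0.634 -0.703
outer loop
vertex -2.984 -0.783 -1.721
vertex -2.881 -1.418 -2.246
vertex -3.607 -1.016 -2.218
endloop
endfacet
facet normal -0.143 0.953 -0.267
outer loop
vertex -2.984 -0.783 -1.721
vertex -3.607 -1.016 -2.218
vertex -3.76 -0.817 -1.426
endloop
endfacet
facet normal 0.667 -0.040 0.744
outer loop
vertex -2.584 -1.467 -1.472
vertex -3.127 -1.095 -0.965
vertex -3.113 -1.924 -1.022
endloop
endfacet
facet normal -0.343 0.518 0.783
outer loop
vertex -3.127 -1.095 -0.965
vertex -3.76 -0.817 -1.426
vertex -3.839 -1.522 -0.994
endloop
endfacet
facet normal -0.756 0.586 -0.293
outer loop
vertex -3.76 -0.817 -1.426
vertex -3.607 -1.016 -2.218
vertex -4.136 -1.473 -1.768
endloop
endfacet
facet normal -0.000 0.069 -0.998
outer loop
vertex -3.607 -1.016 -2.218
vertex -2.881 -1.418 -2.246
vertex -3.593 -1.845 -2.275
endloop
endfacet
facet normal 0.878 -0.317 -0.357
outer loop
vertex -2.881 -1.418 -2.246
vertex -2.584 -1.467 -1.472
vertex -2.96 -2.123 -1.814
endloop
endfacet
facet normal -0.324 -0.634 0.703
outer loop
vertex -3.736 -2.157 -1.519
vertex -3.113 -1.924 -1.022
vertex -3.839 -1.522 -0.994
endloop
endfacet
facet normal -0.866 -0.395 0.307
outer loop
vertex -3.736 -2.157 -1.519
vertex -3.839 -1.522 -0.994
vertex -4.136 -1.473 -1.768
endloop
endfacet
facet normal -0.736 -0.566 -0.373
outer loop
vertex -3.736 -2.157 -1.519
vertex -4.136 -1.473 -1.768
vertex -3.593 -1.845 -2.275
endloop
endfacet
facet normal -0.111 -0.911 -0.397
outer loop
vertex -3.736 -2.157 -1.519
vertex -3.593 -1.845 -2.275
vertex -2.96 -2.123 -1.814
endloop
endfacet
facet normal 0.143 -0.953 0.267
outer loop
vertex -3.736 -2.157 -1.519
vertex -2.96 -2.123 -1.814
vertex -3.113 -1.924 -1.022
endloop
endfacet
facet normal 0.000 -0.069 0.998
outer loop
vertex -3.839 -1.522 -0.994
vertex -3.113 -1.924 -1.022
vertex -3.127 -1.095 -0.965
endloop
endfacet
facet normal -0.878 0.317 0.357
outer loop
vertex -4.136 -1.473 -1.768
vertex -3.839 -1.522 -0.994
vertex -3.76 -0.817 -1.426
endloop
endfacet
facet normal -0.667 0.040 -0.744
outer loop
vertex -3.593 -1.845 -2.275
vertex -4.136 -1.473 -1.768
vertex -3.607 -1.016 -2.218
endloop
endfacet
facet normal 0.343 -0.518 -0.783
outer loop
vertex -2.96 -2.123 -1.814
vertex -3.593 -1.845 -2.275
vertex -2.881 -1.418 -2.246
endloop
endfacet
facet normal 0.756 -0.586 0.293
outer loop
vertex -3.113 -1.924 -1.022
vertex -2.96 -2.123 -1.814
vertex -2.584 -1.467 -1.472
endloop
endfacet
facet normal -0.818 0.116 0.563
outer loop
vertex 1.25 -0.021 1.866
vertex 0.846 0.852 1.099
vertex 0.736 -0.779 1.275
endloop
endfacet
facet normal 0.328 -0.709 0.624
outer loop
vertex 2.094 -0.972 0.341
vertex 1.25 -0.021 1.866
vertex 0.736 -0.779 1.275
endloop
endfacet
facet normal -0.818 0.116 0.563
outer loop
vertex 0.736 -0.779 1.275
vertex 0.846 0.852 1.099
vertex 0.332 0.094 0.508
endloop
endfacet
facet normal -0.472 -0.695 -0.542
outer loop
vertex 0.332 0.094 0.508
vertex 2.094 -0.972 0.341
vertex 0.736 -0.779 1.275
endloop
endfacet
facet normal 0.472 0.695 0.542
outer loop
vertex 1.25 -0.021 1.866
vertex 2.204 0.659 0.165
vertex 0.846 0.852 1.099
endloop
endfacet
facet normal 0.328 -0.709 0.624
outer loop
vertex 2.608 -0.214 0.932
vertex 1.25 -0.021 1.866
vertex 2.094 -0.972 0.341
endloop
endfacet
facet normal 0.472 0.695 0.542
outer loop
vertex 2.608 -0.214 0.932
vertex 2.204 0.659 0.165
vertex 1.25 -0.021 1.866
endloop
endfacet
facet normal -0.328 0.709 -0.624
outer loop
vertex 0.846 0.852 1.099
vertex 2.204 0.659 0.165
vertex 0.332 0.094 0.508
endloop
endfacet
facet normal -0.472 -0.695 -0.542
outer loop
vertex 1.69 -0.099 -0.426
vertex 2.094 -0.972 0.341
vertex 0.332 0.094 0.508
endloop
endfacet
facet normal -0.328 0.709 -0.624
outer loop
vertex 0.332 0.094 0.508
vertex 2.204 0.659 0.165
vertex 1.69 -0.099 -0.426
endloop
endfacet
facet normal 0.818 -0.116 -0.563
outer loop
vertex 1.69 -0.099 -0.426
vertex 2.608 -0.214 0.932
vertex 2.094 -0.972 0.341
endloop
endfacet
facet normal 0.818 -0.116 -0.563
outer loop
vertex 2.204 0.659 0.165
vertex 2.608 -0.214 0.932
vertex 1.69 -0.099 -0.426
endloop
endfacet

endsolid


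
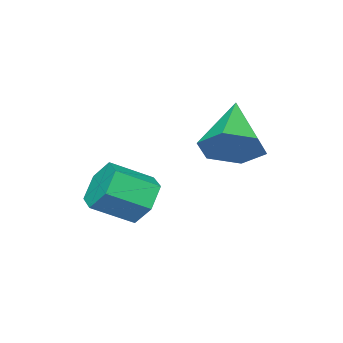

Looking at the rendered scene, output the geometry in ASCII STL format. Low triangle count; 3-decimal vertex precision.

solid 
facet normal -0.720 0.491 -0.490
outer loop
vertex 2.279 0.502 -2.034
vertex 1.735 0.334 -1.403
vertex 2.204 1.042 -1.382
endloop
endfacet
facet normal 0.687 0.596 -0.415
outer loop
vertex 2.279 0.502 -2.034
vertex 2.204 1.042 -1.382
vertex 3.288 -0.185 -1.349
endloop
endfacet
facet normal 0.687 0.596 -0.415
outer loop
vertex 3.288 -0.185 -1.349
vertex 2.204 1.042 -1.382
vertex 3.213 0.355 -0.697
endloop
endfacet
facet normal 0.722 -0.490 0.489
outer loop
vertex 3.288 -0.185 -1.349
vertex 3.213 0.355 -0.697
vertex 2.745 -0.354 -0.717
endloop
endfacet
facet normal -0.720 0.491 -0.490
outer loop
vertex 2.204 1.042 -1.382
vertex 1.735 0.334 -1.403
vertex 1.66 0.874 -0.751
endloop
endfacet
facet normal 0.268 0.848 0.457
outer loop
vertex 2.204 1.042 -1.382
vertex 1.66 0.874 -0.751
vertex 3.213 0.355 -0.697
endloop
endfacet
facet normal 0.268 0.849 0.456
outer loop
vertex 3.213 0.355 -0.697
vertex 1.66 0.874 -0.751
vertex 2.669 0.187 -0.065
endloop
endfacet
facet normal 0.721 -0.490 0.490
outer loop
vertex 3.213 0.355 -0.697
vertex 2.669 0.187 -0.065
vertex 2.745 -0.354 -0.717
endloop
endfacet
facet normal -0.722 0.490 -0.489
outer loop
vertex 1.66 0.874 -0.751
vertex 1.735 0.334 -1.403
vertex 1.192 0.165 -0.771
endloop
endfacet
facet normal -0.420 0.253 0.871
outer loop
vertex 1.66 0.874 -0.751
vertex 1.192 0.165 -0.771
vertex 2.669 0.187 -0.065
endloop
endfacet
facet normal -0.420 0.252 0.872
outer loop
vertex 2.669 0.187 -0.065
vertex 1.192 0.165 -0.771
vertex 2.201 -0.522 -0.086
endloop
endfacet
facet normal 0.720 -0.490 0.491
outer loop
vertex 2.669 0.187 -0.065
vertex 2.201 -0.522 -0.086
vertex 2.745 -0.354 -0.717
endloop
endfacet
facet normal -0.722 0.490 -0.489
outer loop
vertex 1.192 0.165 -0.771
vertex 1.735 0.334 -1.403
vertex 1.267 -0.375 -1.423
endloop
endfacet
facet normal -0.687 -0.596 0.415
outer loop
vertex 1.192 0.165 -0.771
vertex 1.267 -0.375 -1.423
vertex 2.201 -0.522 -0.086
endloop
endfacet
facet normal -0.687 -0.596 0.415
outer loop
vertex 2.201 -0.522 -0.086
vertex 1.267 -0.375 -1.423
vertex 2.276 -1.062 -0.738
endloop
endfacet
facet normal 0.720 -0.491 0.490
outer loop
vertex 2.201 -0.522 -0.086
vertex 2.276 -1.062 -0.738
vertex 2.745 -0.354 -0.717
endloop
endfacet
facet normal -0.721 0.490 -0.490
outer loop
vertex 1.267 -0.375 -1.423
vertex 1.735 0.334 -1.403
vertex 1.811 -0.207 -2.055
endloop
endfacet
facet normal -0.268 -0.849 -0.456
outer loop
vertex 1.267 -0.375 -1.423
vertex 1.811 -0.207 -2.055
vertex 2.276 -1.062 -0.738
endloop
endfacet
facet normal -0.267 -0.849 -0.456
outer loop
vertex 2.276 -1.062 -0.738
vertex 1.811 -0.207 -2.055
vertex 2.82 -0.894 -1.369
endloop
endfacet
facet normal 0.720 -0.491 0.490
outer loop
vertex 2.276 -1.062 -0.738
vertex 2.82 -0.894 -1.369
vertex 2.745 -0.354 -0.717
endloop
endfacet
facet normal -0.720 0.490 -0.491
outer loop
vertex 1.811 -0.207 -2.055
vertex 1.735 0.334 -1.403
vertex 2.279 0.502 -2.034
endloop
endfacet
facet normal 0.421 -0.252 -0.871
outer loop
vertex 1.811 -0.207 -2.055
vertex 2.279 0.502 -2.034
vertex 2.82 -0.894 -1.369
endloop
endfacet
facet normal 0.420 -0.253 -0.872
outer loop
vertex 2.82 -0.894 -1.369
vertex 2.279 0.502 -2.034
vertex 3.288 -0.185 -1.349
endloop
endfacet
facet normal 0.722 -0.490 0.489
outer loop
vertex 2.82 -0.894 -1.369
vertex 3.288 -0.185 -1.349
vertex 2.745 -0.354 -0.717
endloop
endfacet
facet normal 0.646 0.497 -0.580
outer loop
vertex 0.621 2.119 1.244
vertex 0.05 1.964 0.475
vertex -0.073 2.758 1.018
endloop
endfacet
facet normal -0.011 0.323 0.946
outer loop
vertex 0.621 2.119 1.244
vertex -0.073 2.758 1.018
vertex -1.21 0.996 1.605
endloop
endfacet
facet normal 0.646 0.497 -0.580
outer loop
vertex -0.073 2.758 1.018
vertex 0.05 1.964 0.475
vertex -0.644 2.604 0.25
endloop
endfacet
facet normal -0.702 0.587 0.404
outer loop
vertex -0.073 2.758 1.018
vertex -0.644 2.604 0.25
vertex -1.21 0.996 1.605
endloop
endfacet
facet normal 0.646 0.497 -0.579
outer loop
vertex -0.644 2.604 0.25
vertex 0.05 1.964 0.475
vertex -0.521 1.81 -0.294
endloop
endfacet
facet normal -0.947 0.069 -0.314
outer loop
vertex -0.644 2.604 0.25
vertex -0.521 1.81 -0.294
vertex -1.21 0.996 1.605
endloop
endfacet
facet normal 0.646 0.497 -0.579
outer loop
vertex -0.521 1.81 -0.294
vertex 0.05 1.964 0.475
vertex 0.173 1.17 -0.069
endloop
endfacet
facet normal -0.501 -0.715 -0.488
outer loop
vertex -0.521 1.81 -0.294
vertex 0.173 1.17 -0.069
vertex -1.21 0.996 1.605
endloop
endfacet
facet normal 0.646 0.497 -0.580
outer loop
vertex 0.173 1.17 -0.069
vertex 0.05 1.964 0.475
vertex 0.744 1.325 0.7
endloop
endfacet
facet normal 0.191 -0.980 0.056
outer loop
vertex 0.173 1.17 -0.069
vertex 0.744 1.325 0.7
vertex -1.21 0.996 1.605
endloop
endfacet
facet normal 0.646 0.497 -0.580
outer loop
vertex 0.744 1.325 0.7
vertex 0.05 1.964 0.475
vertex 0.621 2.119 1.244
endloop
endfacet
facet normal 0.436 -0.462 0.773
outer loop
vertex 0.744 1.325 0.7
vertex 0.621 2.119 1.244
vertex -1.21 0.996 1.605
endloop
endfacet

endsolid


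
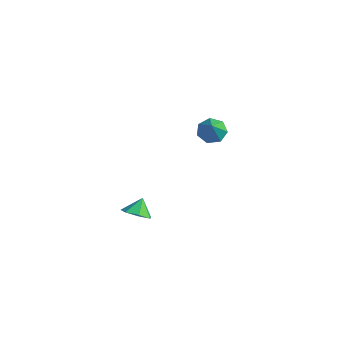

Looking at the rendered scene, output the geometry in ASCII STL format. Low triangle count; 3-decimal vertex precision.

solid 
facet normal -0.433 0.468 -0.770
outer loop
vertex 0.758 4.288 -3.22
vertex -0.073 4.365 -2.706
vertex 0.68 4.991 -2.749
endloop
endfacet
facet normal 0.996 0.080 0.045
outer loop
vertex 0.758 4.288 -3.22
vertex 0.68 4.991 -2.749
vertex 0.733 3.495 -1.274
endloop
endfacet
facet normal -0.433 0.467 -0.771
outer loop
vertex 0.68 4.991 -2.749
vertex -0.073 4.365 -2.706
vertex 0.035 5.224 -2.246
endloop
endfacet
facet normal 0.626 0.559 0.544
outer loop
vertex 0.68 4.991 -2.749
vertex 0.035 5.224 -2.246
vertex 0.733 3.495 -1.274
endloop
endfacet
facet normal -0.434 0.467 -0.771
outer loop
vertex 0.035 5.224 -2.246
vertex -0.073 4.365 -2.706
vertex -0.691 4.809 -2.089
endloop
endfacet
facet normal -0.075 0.465 0.882
outer loop
vertex 0.035 5.224 -2.246
vertex -0.691 4.809 -2.089
vertex 0.733 3.495 -1.274
endloop
endfacet
facet normal -0.432 0.469 -0.770
outer loop
vertex -0.691 4.809 -2.089
vertex -0.073 4.365 -2.706
vertex -0.951 4.061 -2.398
endloop
endfacet
facet normal -0.580 -0.130 0.804
outer loop
vertex -0.691 4.809 -2.089
vertex -0.951 4.061 -2.398
vertex 0.733 3.495 -1.274
endloop
endfacet
facet normal -0.432 0.469 -0.770
outer loop
vertex -0.951 4.061 -2.398
vertex -0.073 4.365 -2.706
vertex -0.55 3.542 -2.939
endloop
endfacet
facet normal -0.508 -0.778 0.370
outer loop
vertex -0.951 4.061 -2.398
vertex -0.55 3.542 -2.939
vertex 0.733 3.495 -1.274
endloop
endfacet
facet normal -0.433 0.469 -0.770
outer loop
vertex -0.55 3.542 -2.939
vertex -0.073 4.365 -2.706
vertex 0.211 3.643 -3.305
endloop
endfacet
facet normal 0.086 -0.992 -0.094
outer loop
vertex -0.55 3.542 -2.939
vertex 0.211 3.643 -3.305
vertex 0.733 3.495 -1.274
endloop
endfacet
facet normal -0.433 0.469 -0.770
outer loop
vertex 0.211 3.643 -3.305
vertex -0.073 4.365 -2.706
vertex 0.758 4.288 -3.22
endloop
endfacet
facet normal 0.756 -0.610 -0.239
outer loop
vertex 0.211 3.643 -3.305
vertex 0.758 4.288 -3.22
vertex 0.733 3.495 -1.274
endloop
endfacet
facet normal 0.172 -0.606 -0.777
outer loop
vertex 2.912 -3.903 -4.325
vertex 1.963 -4.094 -4.386
vertex 2.468 -3.391 -4.823
endloop
endfacet
facet normal 0.571 0.770 0.283
outer loop
vertex 2.912 -3.903 -4.325
vertex 2.468 -3.391 -4.823
vertex 1.757 -3.366 -3.454
endloop
endfacet
facet normal 0.173 -0.606 -0.776
outer loop
vertex 2.468 -3.391 -4.823
vertex 1.963 -4.094 -4.386
vertex 1.644 -3.408 -4.993
endloop
endfacet
facet normal -0.015 1.000 -0.026
outer loop
vertex 2.468 -3.391 -4.823
vertex 1.644 -3.408 -4.993
vertex 1.757 -3.366 -3.454
endloop
endfacet
facet normal 0.172 -0.607 -0.776
outer loop
vertex 1.644 -3.408 -4.993
vertex 1.963 -4.094 -4.386
vertex 1.06 -3.942 -4.705
endloop
endfacet
facet normal -0.667 0.745 0.029
outer loop
vertex 1.644 -3.408 -4.993
vertex 1.06 -3.942 -4.705
vertex 1.757 -3.366 -3.454
endloop
endfacet
facet normal 0.172 -0.606 -0.777
outer loop
vertex 1.06 -3.942 -4.705
vertex 1.963 -4.094 -4.386
vertex 1.157 -4.591 -4.177
endloop
endfacet
facet normal -0.892 0.197 0.406
outer loop
vertex 1.06 -3.942 -4.705
vertex 1.157 -4.591 -4.177
vertex 1.757 -3.366 -3.454
endloop
endfacet
facet normal 0.173 -0.607 -0.776
outer loop
vertex 1.157 -4.591 -4.177
vertex 1.963 -4.094 -4.386
vertex 1.861 -4.865 -3.806
endloop
endfacet
facet normal -0.522 -0.229 0.822
outer loop
vertex 1.157 -4.591 -4.177
vertex 1.861 -4.865 -3.806
vertex 1.757 -3.366 -3.454
endloop
endfacet
facet normal 0.172 -0.607 -0.776
outer loop
vertex 1.861 -4.865 -3.806
vertex 1.963 -4.094 -4.386
vertex 2.642 -4.559 -3.872
endloop
endfacet
facet normal 0.165 -0.215 0.963
outer loop
vertex 1.861 -4.865 -3.806
vertex 2.642 -4.559 -3.872
vertex 1.757 -3.366 -3.454
endloop
endfacet
facet normal 0.172 -0.607 -0.776
outer loop
vertex 2.642 -4.559 -3.872
vertex 1.963 -4.094 -4.386
vertex 2.912 -3.903 -4.325
endloop
endfacet
facet normal 0.652 0.231 0.722
outer loop
vertex 2.642 -4.559 -3.872
vertex 2.912 -3.903 -4.325
vertex 1.757 -3.366 -3.454
endloop
endfacet

endsolid
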